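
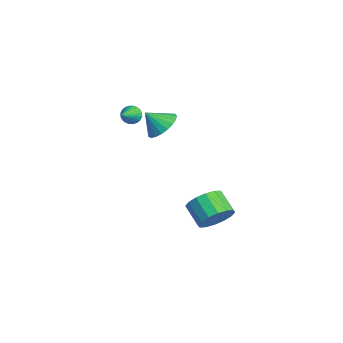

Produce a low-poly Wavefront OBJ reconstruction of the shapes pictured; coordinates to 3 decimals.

v -2.949 1.347 2.313
v -2.203 0.834 2.06
v -3.191 0.553 3.207
v -2.047 1.08 2.32
v -2.048 1.372 2.58
v -2.204 1.66 2.793
v -2.488 1.894 2.924
v -2.853 2.033 2.948
v -3.234 2.054 2.863
v -3.565 1.952 2.683
v -3.79 1.746 2.439
v -3.87 1.471 2.173
v -3.79 1.174 1.931
v -3.565 0.907 1.755
v -3.233 0.717 1.676
v -2.852 0.635 1.707
v -2.488 0.676 1.843
v -3.073 -0.14 3.226
v -2.698 0.207 3.024
v -2.047 -0.86 3.894
v -2.75 0.304 3.208
v -2.851 0.334 3.395
v -2.986 0.291 3.557
v -3.134 0.182 3.668
v -3.273 0.025 3.712
v -3.381 -0.158 3.682
v -3.443 -0.338 3.582
v -3.448 -0.488 3.429
v -3.397 -0.585 3.245
v -3.296 -0.614 3.058
v -3.161 -0.571 2.896
v -3.013 -0.463 2.785
v -2.874 -0.305 2.741
v -2.765 -0.123 2.771
v -2.703 0.057 2.87
v -0.8 3.461 -3.316
v -0.234 2.901 -2.711
v -1.334 2.579 -1.979
v -1.9 3.139 -2.584
v -0.231 3.373 -2.498
v -1.331 3.051 -1.767
v -0.38 3.869 -2.505
v -1.48 3.547 -1.773
v -0.642 4.255 -2.729
v -1.742 3.933 -1.997
v -0.946 4.429 -3.11
v -2.046 4.107 -2.379
v -1.211 4.343 -3.546
v -2.311 4.021 -2.815
v -1.366 4.021 -3.921
v -2.466 3.699 -3.189
v -1.369 3.549 -4.133
v -2.469 3.227 -3.402
v -1.22 3.053 -4.127
v -2.32 2.731 -3.395
v -0.958 2.667 -3.903
v -2.058 2.345 -3.171
v -0.654 2.493 -3.521
v -1.754 2.171 -2.79
v -0.389 2.579 -3.085
v -1.489 2.257 -2.354
f 2 1 4
f 2 4 3
f 4 1 5
f 4 5 3
f 5 1 6
f 5 6 3
f 6 1 7
f 6 7 3
f 7 1 8
f 7 8 3
f 8 1 9
f 8 9 3
f 9 1 10
f 9 10 3
f 10 1 11
f 10 11 3
f 11 1 12
f 11 12 3
f 12 1 13
f 12 13 3
f 13 1 14
f 13 14 3
f 14 1 15
f 14 15 3
f 15 1 16
f 15 16 3
f 16 1 17
f 16 17 3
f 17 1 2
f 17 2 3
f 19 18 21
f 19 21 20
f 21 18 22
f 21 22 20
f 22 18 23
f 22 23 20
f 23 18 24
f 23 24 20
f 24 18 25
f 24 25 20
f 25 18 26
f 25 26 20
f 26 18 27
f 26 27 20
f 27 18 28
f 27 28 20
f 28 18 29
f 28 29 20
f 29 18 30
f 29 30 20
f 30 18 31
f 30 31 20
f 31 18 32
f 31 32 20
f 32 18 33
f 32 33 20
f 33 18 34
f 33 34 20
f 34 18 35
f 34 35 20
f 35 18 19
f 35 19 20
f 37 36 40
f 37 40 38
f 38 40 41
f 38 41 39
f 40 36 42
f 40 42 41
f 41 42 43
f 41 43 39
f 42 36 44
f 42 44 43
f 43 44 45
f 43 45 39
f 44 36 46
f 44 46 45
f 45 46 47
f 45 47 39
f 46 36 48
f 46 48 47
f 47 48 49
f 47 49 39
f 48 36 50
f 48 50 49
f 49 50 51
f 49 51 39
f 50 36 52
f 50 52 51
f 51 52 53
f 51 53 39
f 52 36 54
f 52 54 53
f 53 54 55
f 53 55 39
f 54 36 56
f 54 56 55
f 55 56 57
f 55 57 39
f 56 36 58
f 56 58 57
f 57 58 59
f 57 59 39
f 58 36 60
f 58 60 59
f 59 60 61
f 59 61 39
f 60 36 37
f 60 37 61
f 61 37 38
f 61 38 39



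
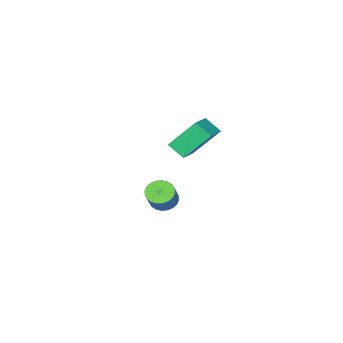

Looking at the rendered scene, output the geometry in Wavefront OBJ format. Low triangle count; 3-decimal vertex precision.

v 3.772 1.999 1.611
v 2.62 2.759 3.22
v 3.358 2.814 0.93
v 2.205 3.574 2.539
v 4.915 2.906 2.001
v 3.762 3.666 3.61
v 4.5 3.721 1.32
v 3.348 4.481 2.929
v 2.932 -0.871 -4.509
v 3.542 -0.635 -5.004
v 4.178 0.026 -3.906
v 3.568 -0.209 -3.411
v 3.339 -0.39 -5.034
v 3.975 0.271 -3.937
v 3.074 -0.218 -4.984
v 3.71 0.443 -3.887
v 2.788 -0.145 -4.862
v 3.423 0.516 -3.765
v 2.523 -0.183 -4.686
v 3.158 0.479 -3.589
v 2.321 -0.325 -4.483
v 2.956 0.336 -3.386
v 2.212 -0.55 -4.284
v 2.847 0.111 -3.187
v 2.212 -0.825 -4.119
v 2.847 -0.163 -3.022
v 2.322 -1.106 -4.014
v 2.958 -0.445 -2.916
v 2.525 -1.351 -3.983
v 3.161 -0.69 -2.886
v 2.79 -1.523 -4.033
v 3.426 -0.862 -2.936
v 3.077 -1.596 -4.155
v 3.712 -0.935 -3.058
v 3.342 -1.559 -4.331
v 3.977 -0.897 -3.234
v 3.544 -1.416 -4.534
v 4.179 -0.755 -3.437
v 3.653 -1.191 -4.733
v 4.288 -0.53 -3.636
v 3.653 -0.917 -4.898
v 4.288 -0.255 -3.801
f 2 4 1
f 5 2 1
f 1 4 3
f 3 5 1
f 2 8 4
f 6 2 5
f 6 8 2
f 4 8 3
f 7 5 3
f 3 8 7
f 7 6 5
f 8 6 7
f 10 9 13
f 10 13 11
f 11 13 14
f 11 14 12
f 13 9 15
f 13 15 14
f 14 15 16
f 14 16 12
f 15 9 17
f 15 17 16
f 16 17 18
f 16 18 12
f 17 9 19
f 17 19 18
f 18 19 20
f 18 20 12
f 19 9 21
f 19 21 20
f 20 21 22
f 20 22 12
f 21 9 23
f 21 23 22
f 22 23 24
f 22 24 12
f 23 9 25
f 23 25 24
f 24 25 26
f 24 26 12
f 25 9 27
f 25 27 26
f 26 27 28
f 26 28 12
f 27 9 29
f 27 29 28
f 28 29 30
f 28 30 12
f 29 9 31
f 29 31 30
f 30 31 32
f 30 32 12
f 31 9 33
f 31 33 32
f 32 33 34
f 32 34 12
f 33 9 35
f 33 35 34
f 34 35 36
f 34 36 12
f 35 9 37
f 35 37 36
f 36 37 38
f 36 38 12
f 37 9 39
f 37 39 38
f 38 39 40
f 38 40 12
f 39 9 41
f 39 41 40
f 40 41 42
f 40 42 12
f 41 9 10
f 41 10 42
f 42 10 11
f 42 11 12



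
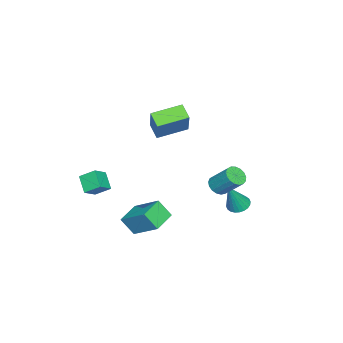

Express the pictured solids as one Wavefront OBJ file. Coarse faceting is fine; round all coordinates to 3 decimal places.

v 2.296 2.208 0.113
v 2.798 1.911 0.29
v 3.007 2.915 1.384
v 2.504 3.212 1.207
v 2.896 2.104 0.094
v 3.105 3.108 1.188
v 2.857 2.32 -0.098
v 3.066 3.325 0.997
v 2.689 2.512 -0.241
v 2.898 3.516 0.853
v 2.431 2.633 -0.303
v 2.64 3.637 0.791
v 2.142 2.657 -0.27
v 2.351 3.661 0.824
v 1.888 2.578 -0.149
v 2.097 3.583 0.945
v 1.727 2.414 0.032
v 1.936 3.419 1.126
v 1.697 2.203 0.231
v 1.906 3.208 1.325
v 1.804 1.993 0.403
v 2.013 2.998 1.498
v 2.023 1.832 0.509
v 2.232 2.837 1.604
v 2.305 1.758 0.524
v 2.514 2.762 1.619
v 2.585 1.786 0.445
v 2.794 2.79 1.539
v 3.185 -4.356 -0.447
v 3.967 -4.58 0.118
v 3.028 -3.551 0.09
v 3.81 -3.775 0.654
v 3.83 -3.785 -1.114
v 4.612 -4.009 -0.55
v 3.673 -2.98 -0.578
v 4.455 -3.204 -0.013
v -1.49 1.919 -3.752
v -0.926 2.197 -3.955
v -0.73 1.621 -2.048
v -1.052 2.401 -3.863
v -1.245 2.533 -3.754
v -1.475 2.57 -3.645
v -1.708 2.509 -3.552
v -1.907 2.358 -3.489
v -2.043 2.141 -3.467
v -2.094 1.889 -3.488
v -2.054 1.642 -3.55
v -1.927 1.438 -3.642
v -1.734 1.306 -3.751
v -1.504 1.268 -3.86
v -1.272 1.33 -3.953
v -1.073 1.481 -4.015
v -0.937 1.698 -4.037
v -0.886 1.95 -4.016
v 0.115 -0.259 2.378
v -0.411 -0.841 2.897
v 1.112 0.192 3.894
v 0.586 -0.389 4.413
v 1.194 -1.531 2.047
v 0.668 -2.112 2.566
v 2.191 -1.079 3.563
v 1.665 -1.661 4.082
v 2.716 -2.112 -2.267
v 3.16 -0.64 -1.202
v 2.66 -1.422 -3.198
v 3.103 0.05 -2.133
v 4.017 -2.33 -2.507
v 4.46 -0.858 -1.442
v 3.96 -1.64 -3.438
v 4.404 -0.168 -2.373
f 2 1 5
f 2 5 3
f 3 5 6
f 3 6 4
f 5 1 7
f 5 7 6
f 6 7 8
f 6 8 4
f 7 1 9
f 7 9 8
f 8 9 10
f 8 10 4
f 9 1 11
f 9 11 10
f 10 11 12
f 10 12 4
f 11 1 13
f 11 13 12
f 12 13 14
f 12 14 4
f 13 1 15
f 13 15 14
f 14 15 16
f 14 16 4
f 15 1 17
f 15 17 16
f 16 17 18
f 16 18 4
f 17 1 19
f 17 19 18
f 18 19 20
f 18 20 4
f 19 1 21
f 19 21 20
f 20 21 22
f 20 22 4
f 21 1 23
f 21 23 22
f 22 23 24
f 22 24 4
f 23 1 25
f 23 25 24
f 24 25 26
f 24 26 4
f 25 1 27
f 25 27 26
f 26 27 28
f 26 28 4
f 27 1 2
f 27 2 28
f 28 2 3
f 28 3 4
f 30 32 29
f 33 30 29
f 29 32 31
f 31 33 29
f 30 36 32
f 34 30 33
f 34 36 30
f 32 36 31
f 35 33 31
f 31 36 35
f 35 34 33
f 36 34 35
f 38 37 40
f 38 40 39
f 40 37 41
f 40 41 39
f 41 37 42
f 41 42 39
f 42 37 43
f 42 43 39
f 43 37 44
f 43 44 39
f 44 37 45
f 44 45 39
f 45 37 46
f 45 46 39
f 46 37 47
f 46 47 39
f 47 37 48
f 47 48 39
f 48 37 49
f 48 49 39
f 49 37 50
f 49 50 39
f 50 37 51
f 50 51 39
f 51 37 52
f 51 52 39
f 52 37 53
f 52 53 39
f 53 37 54
f 53 54 39
f 54 37 38
f 54 38 39
f 56 58 55
f 59 56 55
f 55 58 57
f 57 59 55
f 56 62 58
f 60 56 59
f 60 62 56
f 58 62 57
f 61 59 57
f 57 62 61
f 61 60 59
f 62 60 61
f 64 66 63
f 67 64 63
f 63 66 65
f 65 67 63
f 64 70 66
f 68 64 67
f 68 70 64
f 66 70 65
f 69 67 65
f 65 70 69
f 69 68 67
f 70 68 69



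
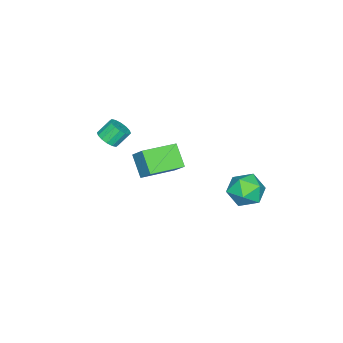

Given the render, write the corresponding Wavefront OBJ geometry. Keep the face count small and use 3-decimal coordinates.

v 0.785 -3.398 1.706
v 1.203 -3.729 2.19
v 0.654 -3.212 3.018
v 0.235 -2.882 2.534
v 1.381 -3.412 2.11
v 0.831 -2.895 2.938
v 1.399 -3.091 1.921
v 0.85 -2.574 2.749
v 1.252 -2.852 1.675
v 0.703 -2.335 2.503
v 0.981 -2.76 1.437
v 0.431 -2.243 2.265
v 0.656 -2.839 1.272
v 0.107 -2.322 2.099
v 0.366 -3.068 1.222
v -0.183 -2.551 2.05
v 0.189 -3.385 1.302
v -0.361 -2.868 2.13
v 0.17 -3.706 1.491
v -0.379 -3.189 2.319
v 0.317 -3.945 1.737
v -0.232 -3.428 2.565
v 0.589 -4.037 1.975
v 0.039 -3.52 2.803
v 0.913 -3.958 2.141
v 0.364 -3.441 2.968
v -0.775 4.96 -1.645
v -0.101 4.3 -0.94
v -2.179 3.68 -1.5
v -1.505 3.02 -0.795
v -1.917 4.057 -0.416
v -1.048 4.847 -0.505
v -1.232 3.133 -1.935
v -0.363 3.923 -2.024
v -0.383 3.171 -1.119
v -0.807 3.742 -0.18
v -1.473 4.238 -2.26
v -1.897 4.809 -1.321
v -0.271 -0.358 1.366
v 0.152 0.45 2.292
v 0.439 0.503 0.291
v 0.861 1.312 1.217
v 1.459 -1.512 1.583
v 1.881 -0.703 2.509
v 2.168 -0.65 0.508
v 2.591 0.158 1.434
f 2 1 5
f 2 5 3
f 3 5 6
f 3 6 4
f 5 1 7
f 5 7 6
f 6 7 8
f 6 8 4
f 7 1 9
f 7 9 8
f 8 9 10
f 8 10 4
f 9 1 11
f 9 11 10
f 10 11 12
f 10 12 4
f 11 1 13
f 11 13 12
f 12 13 14
f 12 14 4
f 13 1 15
f 13 15 14
f 14 15 16
f 14 16 4
f 15 1 17
f 15 17 16
f 16 17 18
f 16 18 4
f 17 1 19
f 17 19 18
f 18 19 20
f 18 20 4
f 19 1 21
f 19 21 20
f 20 21 22
f 20 22 4
f 21 1 23
f 21 23 22
f 22 23 24
f 22 24 4
f 23 1 25
f 23 25 24
f 24 25 26
f 24 26 4
f 25 1 2
f 25 2 26
f 26 2 3
f 26 3 4
f 27 38 32
f 27 32 28
f 27 28 34
f 27 34 37
f 27 37 38
f 28 32 36
f 32 38 31
f 38 37 29
f 37 34 33
f 34 28 35
f 30 36 31
f 30 31 29
f 30 29 33
f 30 33 35
f 30 35 36
f 31 36 32
f 29 31 38
f 33 29 37
f 35 33 34
f 36 35 28
f 40 42 39
f 43 40 39
f 39 42 41
f 41 43 39
f 40 46 42
f 44 40 43
f 44 46 40
f 42 46 41
f 45 43 41
f 41 46 45
f 45 44 43
f 46 44 45



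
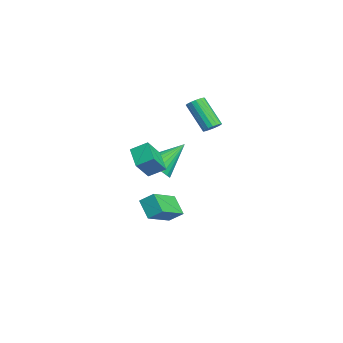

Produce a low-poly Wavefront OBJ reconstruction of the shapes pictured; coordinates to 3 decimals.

v 0.395 -1.989 -0.181
v 1.308 -1.983 0.176
v -0.155 -0.451 1.201
v 1.335 -1.723 -0.103
v 1.219 -1.503 -0.394
v 0.978 -1.357 -0.652
v 0.648 -1.307 -0.839
v 0.28 -1.361 -0.925
v -0.071 -1.511 -0.899
v -0.351 -1.733 -0.763
v -0.517 -1.994 -0.538
v -0.545 -2.255 -0.26
v -0.429 -2.475 0.031
v -0.188 -2.621 0.289
v 0.142 -2.67 0.476
v 0.511 -2.616 0.562
v 0.861 -2.467 0.536
v 1.141 -2.245 0.4
v 2.696 -3.529 2.298
v 2.798 -2.635 2.801
v 2.078 -2.855 1.225
v 2.18 -1.961 1.728
v 3.92 -3.339 1.712
v 4.022 -2.445 2.215
v 3.302 -2.665 0.639
v 3.404 -1.771 1.142
v 1.131 0.835 2.935
v 1.489 1.047 3.294
v 0.467 0.276 4.765
v 0.109 0.065 4.405
v 1.308 1.236 3.267
v 0.286 0.465 4.738
v 1.086 1.333 3.164
v 0.064 0.562 4.635
v 0.875 1.316 3.008
v -0.147 0.546 4.479
v 0.722 1.189 2.836
v -0.3 0.419 4.307
v 0.663 0.981 2.686
v -0.359 0.211 4.157
v 0.711 0.74 2.593
v -0.311 -0.031 4.064
v 0.855 0.52 2.578
v -0.167 -0.25 4.049
v 1.063 0.373 2.645
v 0.041 -0.398 4.116
v 1.286 0.331 2.778
v 0.264 -0.439 4.249
v 1.474 0.405 2.947
v 0.451 -0.365 4.418
v 1.583 0.578 3.114
v 0.561 -0.193 4.585
v 1.589 0.809 3.239
v 0.566 0.039 4.71
v 1.022 -1.387 -3.827
v 0.106 -1.755 -2.982
v 1.273 -0.658 -3.238
v 0.357 -1.026 -2.393
v 2.383 -2.614 -2.887
v 1.467 -2.982 -2.042
v 2.634 -1.885 -2.298
v 1.718 -2.253 -1.453
f 2 1 4
f 2 4 3
f 4 1 5
f 4 5 3
f 5 1 6
f 5 6 3
f 6 1 7
f 6 7 3
f 7 1 8
f 7 8 3
f 8 1 9
f 8 9 3
f 9 1 10
f 9 10 3
f 10 1 11
f 10 11 3
f 11 1 12
f 11 12 3
f 12 1 13
f 12 13 3
f 13 1 14
f 13 14 3
f 14 1 15
f 14 15 3
f 15 1 16
f 15 16 3
f 16 1 17
f 16 17 3
f 17 1 18
f 17 18 3
f 18 1 2
f 18 2 3
f 20 22 19
f 23 20 19
f 19 22 21
f 21 23 19
f 20 26 22
f 24 20 23
f 24 26 20
f 22 26 21
f 25 23 21
f 21 26 25
f 25 24 23
f 26 24 25
f 28 27 31
f 28 31 29
f 29 31 32
f 29 32 30
f 31 27 33
f 31 33 32
f 32 33 34
f 32 34 30
f 33 27 35
f 33 35 34
f 34 35 36
f 34 36 30
f 35 27 37
f 35 37 36
f 36 37 38
f 36 38 30
f 37 27 39
f 37 39 38
f 38 39 40
f 38 40 30
f 39 27 41
f 39 41 40
f 40 41 42
f 40 42 30
f 41 27 43
f 41 43 42
f 42 43 44
f 42 44 30
f 43 27 45
f 43 45 44
f 44 45 46
f 44 46 30
f 45 27 47
f 45 47 46
f 46 47 48
f 46 48 30
f 47 27 49
f 47 49 48
f 48 49 50
f 48 50 30
f 49 27 51
f 49 51 50
f 50 51 52
f 50 52 30
f 51 27 53
f 51 53 52
f 52 53 54
f 52 54 30
f 53 27 28
f 53 28 54
f 54 28 29
f 54 29 30
f 56 58 55
f 59 56 55
f 55 58 57
f 57 59 55
f 56 62 58
f 60 56 59
f 60 62 56
f 58 62 57
f 61 59 57
f 57 62 61
f 61 60 59
f 62 60 61



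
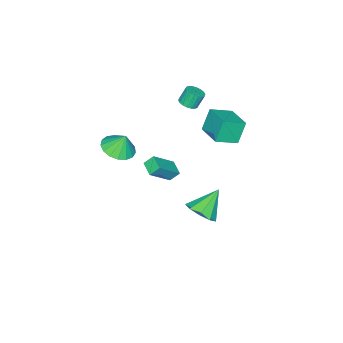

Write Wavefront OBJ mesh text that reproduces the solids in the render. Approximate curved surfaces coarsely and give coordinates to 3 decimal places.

v 1.479 -3.077 2.11
v 2.512 -2.906 2.189
v 1.321 -2.643 3.25
v 2.333 -2.476 2
v 1.959 -2.184 1.837
v 1.474 -2.096 1.736
v 0.991 -2.233 1.721
v 0.619 -2.563 1.795
v 0.445 -3.011 1.941
v 0.508 -3.474 2.126
v 0.793 -3.846 2.307
v 1.235 -4.042 2.443
v 1.734 -4.017 2.503
v 2.174 -3.776 2.473
v 2.455 -3.375 2.359
v -1.489 0.523 -4.252
v -0.78 0.231 -3.506
v -2.771 0.897 -2.888
v -0.717 0.947 -3.644
v -1.016 1.465 -4.066
v -1.536 1.542 -4.576
v -2.033 1.142 -4.934
v -2.276 0.453 -4.973
v -2.15 -0.204 -4.675
v -1.715 -0.52 -4.179
v -1.174 -0.349 -3.718
v -3.312 -1.657 3.353
v -2.924 -1.187 3.383
v -3.3 -0.933 4.296
v -3.688 -1.403 4.267
v -3.141 -1.078 3.263
v -3.518 -0.824 4.176
v -3.393 -1.084 3.161
v -3.769 -0.83 4.074
v -3.628 -1.203 3.097
v -4.005 -0.949 4.01
v -3.801 -1.412 3.084
v -4.177 -1.158 3.997
v -3.877 -1.67 3.124
v -4.253 -1.416 4.037
v -3.841 -1.925 3.21
v -4.217 -1.671 4.123
v -3.7 -2.127 3.324
v -4.076 -1.873 4.237
v -3.482 -2.236 3.444
v -3.859 -1.982 4.357
v -3.231 -2.23 3.546
v -3.607 -1.976 4.459
v -2.995 -2.111 3.61
v -3.372 -1.857 4.523
v -2.823 -1.902 3.623
v -3.199 -1.648 4.536
v -2.747 -1.644 3.583
v -3.123 -1.39 4.496
v -2.783 -1.389 3.497
v -3.159 -1.135 4.41
v -3.233 0.889 2.203
v -3.862 0.988 3.573
v -2.365 2.38 2.494
v -2.994 2.479 3.863
v -2.106 0.121 2.777
v -2.735 0.22 4.146
v -1.238 1.612 3.067
v -1.867 1.711 4.437
v -2.93 -2.395 -2.173
v -1.614 -2.892 -0.926
v -2.387 -1.58 -2.421
v -1.071 -2.077 -1.174
v -2.549 -2.823 -2.746
v -1.233 -3.32 -1.499
v -2.006 -2.008 -2.994
v -0.69 -2.505 -1.747
f 2 1 4
f 2 4 3
f 4 1 5
f 4 5 3
f 5 1 6
f 5 6 3
f 6 1 7
f 6 7 3
f 7 1 8
f 7 8 3
f 8 1 9
f 8 9 3
f 9 1 10
f 9 10 3
f 10 1 11
f 10 11 3
f 11 1 12
f 11 12 3
f 12 1 13
f 12 13 3
f 13 1 14
f 13 14 3
f 14 1 15
f 14 15 3
f 15 1 2
f 15 2 3
f 17 16 19
f 17 19 18
f 19 16 20
f 19 20 18
f 20 16 21
f 20 21 18
f 21 16 22
f 21 22 18
f 22 16 23
f 22 23 18
f 23 16 24
f 23 24 18
f 24 16 25
f 24 25 18
f 25 16 26
f 25 26 18
f 26 16 17
f 26 17 18
f 28 27 31
f 28 31 29
f 29 31 32
f 29 32 30
f 31 27 33
f 31 33 32
f 32 33 34
f 32 34 30
f 33 27 35
f 33 35 34
f 34 35 36
f 34 36 30
f 35 27 37
f 35 37 36
f 36 37 38
f 36 38 30
f 37 27 39
f 37 39 38
f 38 39 40
f 38 40 30
f 39 27 41
f 39 41 40
f 40 41 42
f 40 42 30
f 41 27 43
f 41 43 42
f 42 43 44
f 42 44 30
f 43 27 45
f 43 45 44
f 44 45 46
f 44 46 30
f 45 27 47
f 45 47 46
f 46 47 48
f 46 48 30
f 47 27 49
f 47 49 48
f 48 49 50
f 48 50 30
f 49 27 51
f 49 51 50
f 50 51 52
f 50 52 30
f 51 27 53
f 51 53 52
f 52 53 54
f 52 54 30
f 53 27 55
f 53 55 54
f 54 55 56
f 54 56 30
f 55 27 28
f 55 28 56
f 56 28 29
f 56 29 30
f 58 60 57
f 61 58 57
f 57 60 59
f 59 61 57
f 58 64 60
f 62 58 61
f 62 64 58
f 60 64 59
f 63 61 59
f 59 64 63
f 63 62 61
f 64 62 63
f 66 68 65
f 69 66 65
f 65 68 67
f 67 69 65
f 66 72 68
f 70 66 69
f 70 72 66
f 68 72 67
f 71 69 67
f 67 72 71
f 71 70 69
f 72 70 71



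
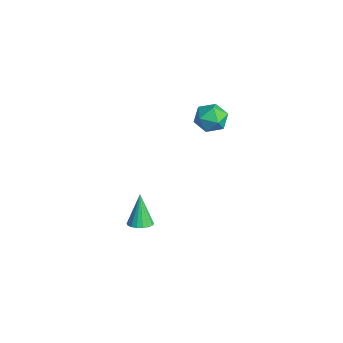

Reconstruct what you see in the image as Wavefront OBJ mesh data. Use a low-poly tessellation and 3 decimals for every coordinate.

v 0.513 0.185 2.778
v 1.393 0.467 2.635
v 0.807 -1.107 2.045
v 1.687 -0.825 1.902
v 1.401 -1.042 2.766
v 1.219 -0.243 3.219
v 0.981 -0.397 1.461
v 0.799 0.402 1.914
v 1.683 0.107 1.821
v 1.942 -0.291 2.627
v 0.258 -0.349 2.053
v 0.517 -0.747 2.859
v 1.162 -4.102 -4.789
v 1.647 -3.643 -4.666
v 0.478 -3.838 -3.091
v 1.424 -3.475 -4.782
v 1.148 -3.431 -4.899
v 0.876 -3.521 -4.995
v 0.659 -3.725 -5.05
v 0.543 -4.005 -5.054
v 0.549 -4.303 -5.005
v 0.676 -4.562 -4.913
v 0.9 -4.73 -4.797
v 1.175 -4.773 -4.679
v 1.448 -4.684 -4.584
v 1.664 -4.479 -4.528
v 1.781 -4.2 -4.525
v 1.775 -3.901 -4.574
f 1 12 6
f 1 6 2
f 1 2 8
f 1 8 11
f 1 11 12
f 2 6 10
f 6 12 5
f 12 11 3
f 11 8 7
f 8 2 9
f 4 10 5
f 4 5 3
f 4 3 7
f 4 7 9
f 4 9 10
f 5 10 6
f 3 5 12
f 7 3 11
f 9 7 8
f 10 9 2
f 14 13 16
f 14 16 15
f 16 13 17
f 16 17 15
f 17 13 18
f 17 18 15
f 18 13 19
f 18 19 15
f 19 13 20
f 19 20 15
f 20 13 21
f 20 21 15
f 21 13 22
f 21 22 15
f 22 13 23
f 22 23 15
f 23 13 24
f 23 24 15
f 24 13 25
f 24 25 15
f 25 13 26
f 25 26 15
f 26 13 27
f 26 27 15
f 27 13 28
f 27 28 15
f 28 13 14
f 28 14 15



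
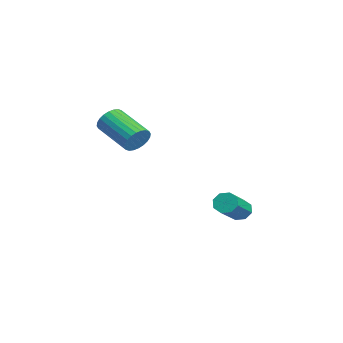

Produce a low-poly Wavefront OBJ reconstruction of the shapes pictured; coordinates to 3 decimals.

v -2.308 -0.396 -0.079
v -1.964 -0.535 0.503
v -3.528 -1.323 1.24
v -3.872 -1.184 0.659
v -2.062 -0.291 0.557
v -3.626 -1.078 1.294
v -2.197 -0.062 0.515
v -3.761 -0.849 1.252
v -2.349 0.116 0.381
v -3.913 -0.671 1.119
v -2.495 0.216 0.178
v -4.059 -0.571 0.916
v -2.612 0.223 -0.064
v -4.177 -0.565 0.673
v -2.683 0.135 -0.308
v -4.248 -0.652 0.429
v -2.697 -0.034 -0.518
v -4.262 -0.821 0.219
v -2.652 -0.257 -0.66
v -4.216 -1.045 0.077
v -2.554 -0.502 -0.714
v -4.118 -1.289 0.023
v -2.419 -0.731 -0.672
v -3.983 -1.518 0.065
v -2.267 -0.909 -0.539
v -3.831 -1.696 0.199
v -2.121 -1.009 -0.336
v -3.685 -1.796 0.402
v -2.003 -1.015 -0.093
v -3.568 -1.803 0.644
v -1.932 -0.928 0.151
v -3.497 -1.715 0.888
v -1.918 -0.759 0.361
v -3.483 -1.546 1.098
v 0.907 3.022 -3.16
v 1.099 2.786 -3.617
v 2.406 1.762 -2.538
v 2.213 1.998 -2.08
v 1.301 3.143 -3.523
v 2.608 2.119 -2.444
v 1.272 3.429 -3.216
v 2.579 2.405 -2.137
v 1.029 3.477 -2.876
v 2.336 2.453 -1.797
v 0.714 3.258 -2.702
v 2.021 2.234 -1.623
v 0.512 2.901 -2.796
v 1.819 1.877 -1.717
v 0.541 2.615 -3.103
v 1.848 1.591 -2.024
v 0.784 2.567 -3.443
v 2.091 1.543 -2.364
f 2 1 5
f 2 5 3
f 3 5 6
f 3 6 4
f 5 1 7
f 5 7 6
f 6 7 8
f 6 8 4
f 7 1 9
f 7 9 8
f 8 9 10
f 8 10 4
f 9 1 11
f 9 11 10
f 10 11 12
f 10 12 4
f 11 1 13
f 11 13 12
f 12 13 14
f 12 14 4
f 13 1 15
f 13 15 14
f 14 15 16
f 14 16 4
f 15 1 17
f 15 17 16
f 16 17 18
f 16 18 4
f 17 1 19
f 17 19 18
f 18 19 20
f 18 20 4
f 19 1 21
f 19 21 20
f 20 21 22
f 20 22 4
f 21 1 23
f 21 23 22
f 22 23 24
f 22 24 4
f 23 1 25
f 23 25 24
f 24 25 26
f 24 26 4
f 25 1 27
f 25 27 26
f 26 27 28
f 26 28 4
f 27 1 29
f 27 29 28
f 28 29 30
f 28 30 4
f 29 1 31
f 29 31 30
f 30 31 32
f 30 32 4
f 31 1 33
f 31 33 32
f 32 33 34
f 32 34 4
f 33 1 2
f 33 2 34
f 34 2 3
f 34 3 4
f 36 35 39
f 36 39 37
f 37 39 40
f 37 40 38
f 39 35 41
f 39 41 40
f 40 41 42
f 40 42 38
f 41 35 43
f 41 43 42
f 42 43 44
f 42 44 38
f 43 35 45
f 43 45 44
f 44 45 46
f 44 46 38
f 45 35 47
f 45 47 46
f 46 47 48
f 46 48 38
f 47 35 49
f 47 49 48
f 48 49 50
f 48 50 38
f 49 35 51
f 49 51 50
f 50 51 52
f 50 52 38
f 51 35 36
f 51 36 52
f 52 36 37
f 52 37 38



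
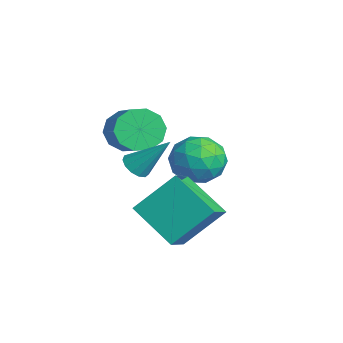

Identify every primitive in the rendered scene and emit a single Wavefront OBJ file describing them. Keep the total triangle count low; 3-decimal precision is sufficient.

v 3.582 -1.349 -0.106
v 3.886 -1.823 0.13
v 4.198 -0.271 1.266
v 4.102 -1.668 -0.088
v 4.153 -1.412 -0.312
v 4.023 -1.136 -0.471
v 3.752 -0.928 -0.513
v 3.428 -0.854 -0.426
v 3.153 -0.936 -0.238
v 3.014 -1.15 -0.007
v 3.056 -1.427 0.192
v 3.264 -1.679 0.297
v 3.574 -1.827 0.274
v 3.034 -1.336 -2.633
v 3.13 0.242 -1.147
v 2.033 -0.556 -3.396
v 2.13 1.022 -1.909
v 4.63 -0.382 -3.751
v 4.727 1.196 -2.264
v 3.63 0.398 -4.513
v 3.726 1.976 -3.027
v 0.73 2.921 -1.805
v 1.211 2.325 -2.713
v -0.751 1.695 -1.787
v -0.27 1.099 -2.695
v 0.245 1.069 -1.624
v 1.161 1.826 -1.636
v -0.701 2.194 -2.864
v 0.215 2.951 -2.876
v 0.327 1.875 -3.368
v 0.912 1.18 -2.602
v -0.452 2.84 -1.898
v 0.133 2.145 -1.132
v 1.101 2.73 -2.261
v -0.641 1.29 -2.239
v -0.338 1.272 -1.61
v -0.055 0.922 -2.144
v 1.071 2.437 -1.628
v 1.354 2.087 -2.161
v 0.786 1.349 -1.521
v -0.894 1.933 -2.339
v -0.611 1.583 -2.872
v 0.515 3.098 -2.356
v 0.798 2.748 -2.89
v -0.326 2.671 -2.979
v 0.864 2.116 -3.179
v -0.007 1.396 -3.168
v -0.26 2.039 -3.268
v 0.278 2.484 -3.275
v 1.208 1.707 -2.729
v 0.337 0.987 -2.718
v 0.64 0.969 -2.089
v 1.178 1.415 -2.096
v 0.688 1.443 -3.114
v 0.123 3.033 -1.782
v -0.748 2.313 -1.771
v -0.718 2.605 -2.404
v -0.18 3.051 -2.411
v 0.467 2.624 -1.332
v -0.404 1.904 -1.321
v 0.182 1.536 -1.225
v 0.72 1.981 -1.232
v -0.228 2.577 -1.386
v 0.34 -0.706 -0.163
v 0.786 -1.073 -0.955
v 2.445 -1.102 -0.009
v 2 -0.734 0.783
v 0.815 -0.469 -0.987
v 2.474 -0.498 -0.041
v 0.662 0.045 -0.705
v 2.321 0.016 0.241
v 0.387 0.272 -0.215
v 2.046 0.243 0.731
v 0.094 0.126 0.294
v 1.753 0.097 1.24
v -0.105 -0.338 0.629
v 1.554 -0.367 1.575
v -0.134 -0.942 0.661
v 1.525 -0.971 1.607
v 0.019 -1.456 0.379
v 1.678 -1.485 1.325
v 0.294 -1.683 -0.111
v 1.953 -1.712 0.835
v 0.587 -1.537 -0.62
v 2.246 -1.566 0.326
f 2 1 4
f 2 4 3
f 4 1 5
f 4 5 3
f 5 1 6
f 5 6 3
f 6 1 7
f 6 7 3
f 7 1 8
f 7 8 3
f 8 1 9
f 8 9 3
f 9 1 10
f 9 10 3
f 10 1 11
f 10 11 3
f 11 1 12
f 11 12 3
f 12 1 13
f 12 13 3
f 13 1 2
f 13 2 3
f 15 17 14
f 18 15 14
f 14 17 16
f 16 18 14
f 15 21 17
f 19 15 18
f 19 21 15
f 17 21 16
f 20 18 16
f 16 21 20
f 20 19 18
f 21 19 20
f 22 59 38
f 59 33 62
f 38 62 27
f 59 62 38
f 22 38 34
f 38 27 39
f 34 39 23
f 38 39 34
f 22 34 43
f 34 23 44
f 43 44 29
f 34 44 43
f 22 43 55
f 43 29 58
f 55 58 32
f 43 58 55
f 22 55 59
f 55 32 63
f 59 63 33
f 55 63 59
f 23 39 50
f 39 27 53
f 50 53 31
f 39 53 50
f 27 62 40
f 62 33 61
f 40 61 26
f 62 61 40
f 33 63 60
f 63 32 56
f 60 56 24
f 63 56 60
f 32 58 57
f 58 29 45
f 57 45 28
f 58 45 57
f 29 44 49
f 44 23 46
f 49 46 30
f 44 46 49
f 25 51 37
f 51 31 52
f 37 52 26
f 51 52 37
f 25 37 35
f 37 26 36
f 35 36 24
f 37 36 35
f 25 35 42
f 35 24 41
f 42 41 28
f 35 41 42
f 25 42 47
f 42 28 48
f 47 48 30
f 42 48 47
f 25 47 51
f 47 30 54
f 51 54 31
f 47 54 51
f 26 52 40
f 52 31 53
f 40 53 27
f 52 53 40
f 24 36 60
f 36 26 61
f 60 61 33
f 36 61 60
f 28 41 57
f 41 24 56
f 57 56 32
f 41 56 57
f 30 48 49
f 48 28 45
f 49 45 29
f 48 45 49
f 31 54 50
f 54 30 46
f 50 46 23
f 54 46 50
f 65 64 68
f 65 68 66
f 66 68 69
f 66 69 67
f 68 64 70
f 68 70 69
f 69 70 71
f 69 71 67
f 70 64 72
f 70 72 71
f 71 72 73
f 71 73 67
f 72 64 74
f 72 74 73
f 73 74 75
f 73 75 67
f 74 64 76
f 74 76 75
f 75 76 77
f 75 77 67
f 76 64 78
f 76 78 77
f 77 78 79
f 77 79 67
f 78 64 80
f 78 80 79
f 79 80 81
f 79 81 67
f 80 64 82
f 80 82 81
f 81 82 83
f 81 83 67
f 82 64 84
f 82 84 83
f 83 84 85
f 83 85 67
f 84 64 65
f 84 65 85
f 85 65 66
f 85 66 67



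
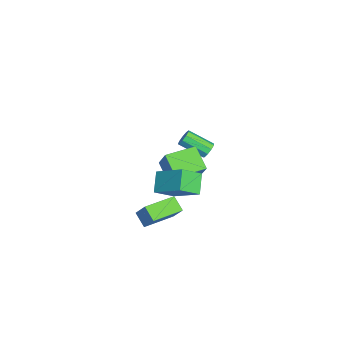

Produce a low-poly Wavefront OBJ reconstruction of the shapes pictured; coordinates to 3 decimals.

v -3.539 -0.732 -3.504
v -3.02 -1.006 -3.705
v -3.482 -2.562 -2.776
v -4.001 -2.288 -2.576
v -2.947 -0.808 -3.337
v -3.409 -2.364 -2.409
v -3.15 -0.575 -3.048
v -3.612 -2.131 -2.119
v -3.536 -0.415 -2.972
v -3.998 -1.971 -2.043
v -3.923 -0.404 -3.145
v -4.385 -1.959 -2.216
v -4.13 -0.546 -3.486
v -4.592 -2.102 -2.557
v -4.061 -0.775 -3.836
v -4.523 -2.331 -2.907
v -3.748 -0.984 -4.031
v -4.21 -2.54 -3.102
v -3.337 -1.076 -3.979
v -3.799 -2.631 -3.05
v 3.666 -3.01 -1.718
v 4.259 -4.162 -0.832
v 2.554 -2.863 -0.784
v 3.146 -4.015 0.103
v 4.814 -1.545 -0.583
v 5.406 -2.697 0.304
v 3.701 -1.398 0.352
v 4.294 -2.55 1.238
v 1.578 -3.511 -4.105
v 2.249 -2.967 -2.953
v 2.331 -3.023 -4.775
v 3.002 -2.478 -3.623
v 2.798 -5.242 -3.997
v 3.469 -4.697 -2.845
v 3.551 -4.753 -4.667
v 4.222 -4.209 -3.515
v 0.193 -3.211 -3.621
v -1.071 -3.834 -2.584
v -0.58 -1.374 -3.46
v -1.845 -1.997 -2.423
v 1.425 -2.843 -1.897
v 0.16 -3.466 -0.86
v 0.651 -1.006 -1.736
v -0.613 -1.629 -0.699
f 2 1 5
f 2 5 3
f 3 5 6
f 3 6 4
f 5 1 7
f 5 7 6
f 6 7 8
f 6 8 4
f 7 1 9
f 7 9 8
f 8 9 10
f 8 10 4
f 9 1 11
f 9 11 10
f 10 11 12
f 10 12 4
f 11 1 13
f 11 13 12
f 12 13 14
f 12 14 4
f 13 1 15
f 13 15 14
f 14 15 16
f 14 16 4
f 15 1 17
f 15 17 16
f 16 17 18
f 16 18 4
f 17 1 19
f 17 19 18
f 18 19 20
f 18 20 4
f 19 1 2
f 19 2 20
f 20 2 3
f 20 3 4
f 22 24 21
f 25 22 21
f 21 24 23
f 23 25 21
f 22 28 24
f 26 22 25
f 26 28 22
f 24 28 23
f 27 25 23
f 23 28 27
f 27 26 25
f 28 26 27
f 30 32 29
f 33 30 29
f 29 32 31
f 31 33 29
f 30 36 32
f 34 30 33
f 34 36 30
f 32 36 31
f 35 33 31
f 31 36 35
f 35 34 33
f 36 34 35
f 38 40 37
f 41 38 37
f 37 40 39
f 39 41 37
f 38 44 40
f 42 38 41
f 42 44 38
f 40 44 39
f 43 41 39
f 39 44 43
f 43 42 41
f 44 42 43



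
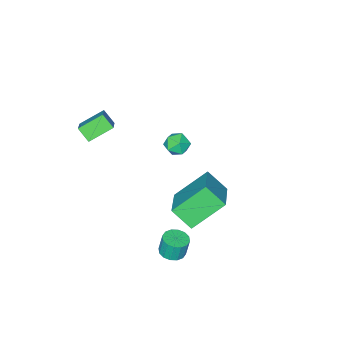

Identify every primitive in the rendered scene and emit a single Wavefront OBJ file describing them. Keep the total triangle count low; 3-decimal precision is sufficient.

v 1.522 2.816 -3.687
v 2.106 2.574 -3.585
v 1.982 2.702 -2.571
v 1.398 2.944 -2.673
v 2.153 2.9 -3.621
v 2.029 3.028 -2.606
v 2.031 3.203 -3.674
v 1.907 3.332 -2.66
v 1.773 3.403 -3.731
v 1.649 3.531 -2.716
v 1.448 3.445 -3.776
v 1.324 3.574 -2.761
v 1.142 3.319 -3.797
v 1.018 3.447 -2.783
v 0.938 3.058 -3.789
v 0.814 3.186 -2.775
v 0.891 2.732 -3.754
v 0.767 2.86 -2.739
v 1.013 2.428 -3.7
v 0.889 2.557 -2.686
v 1.271 2.229 -3.644
v 1.147 2.357 -2.629
v 1.596 2.186 -3.599
v 1.472 2.315 -2.584
v 1.902 2.313 -3.577
v 1.778 2.441 -2.563
v 0 2.655 -1.906
v 0.331 1.715 -1.025
v -1.433 3.366 -0.609
v -1.102 2.426 0.272
v 1.482 4.014 -1.012
v 1.813 3.074 -0.131
v 0.049 4.725 0.285
v 0.38 3.785 1.166
v -2.938 -1.311 -1.474
v -2.486 -1.649 -1.947
v -3.874 -1.811 -2.013
v -3.422 -2.149 -2.486
v -3.433 -2.351 -1.778
v -2.854 -2.042 -1.445
v -3.506 -1.418 -2.515
v -2.927 -1.109 -2.182
v -2.837 -1.715 -2.59
v -2.791 -2.291 -2.135
v -3.569 -1.169 -1.825
v -3.523 -1.745 -1.37
v 2.089 -2.695 2.442
v 0.996 -2.229 3.062
v 2.018 -2.073 1.851
v 0.926 -1.608 2.472
v 2.954 -1.792 3.288
v 1.862 -1.327 3.909
v 2.884 -1.171 2.698
v 1.791 -0.705 3.318
f 2 1 5
f 2 5 3
f 3 5 6
f 3 6 4
f 5 1 7
f 5 7 6
f 6 7 8
f 6 8 4
f 7 1 9
f 7 9 8
f 8 9 10
f 8 10 4
f 9 1 11
f 9 11 10
f 10 11 12
f 10 12 4
f 11 1 13
f 11 13 12
f 12 13 14
f 12 14 4
f 13 1 15
f 13 15 14
f 14 15 16
f 14 16 4
f 15 1 17
f 15 17 16
f 16 17 18
f 16 18 4
f 17 1 19
f 17 19 18
f 18 19 20
f 18 20 4
f 19 1 21
f 19 21 20
f 20 21 22
f 20 22 4
f 21 1 23
f 21 23 22
f 22 23 24
f 22 24 4
f 23 1 25
f 23 25 24
f 24 25 26
f 24 26 4
f 25 1 2
f 25 2 26
f 26 2 3
f 26 3 4
f 28 30 27
f 31 28 27
f 27 30 29
f 29 31 27
f 28 34 30
f 32 28 31
f 32 34 28
f 30 34 29
f 33 31 29
f 29 34 33
f 33 32 31
f 34 32 33
f 35 46 40
f 35 40 36
f 35 36 42
f 35 42 45
f 35 45 46
f 36 40 44
f 40 46 39
f 46 45 37
f 45 42 41
f 42 36 43
f 38 44 39
f 38 39 37
f 38 37 41
f 38 41 43
f 38 43 44
f 39 44 40
f 37 39 46
f 41 37 45
f 43 41 42
f 44 43 36
f 48 50 47
f 51 48 47
f 47 50 49
f 49 51 47
f 48 54 50
f 52 48 51
f 52 54 48
f 50 54 49
f 53 51 49
f 49 54 53
f 53 52 51
f 54 52 53



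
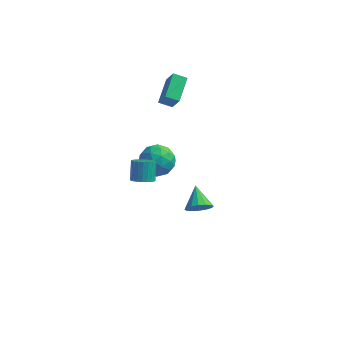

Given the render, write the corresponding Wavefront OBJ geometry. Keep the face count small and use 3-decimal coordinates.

v 2.91 -4.322 1.608
v 3.221 -3.838 1.066
v 2.39 -3.178 2.332
v 2.845 -3.922 0.93
v 2.486 -4.113 0.975
v 2.241 -4.361 1.189
v 2.175 -4.597 1.516
v 2.306 -4.76 1.867
v 2.599 -4.806 2.149
v 2.975 -4.722 2.286
v 3.334 -4.53 2.241
v 3.579 -4.283 2.027
v 3.644 -4.046 1.7
v 3.513 -3.883 1.348
v -2.616 4.008 -3.012
v -1.58 4.359 -2.605
v -1.88 2.321 -3.435
v -0.844 2.672 -3.028
v -1.733 2.503 -2.291
v -2.188 3.545 -2.03
v -1.272 3.135 -4.01
v -1.727 4.177 -3.749
v -0.749 3.819 -3.222
v -1.034 3.428 -2.16
v -2.426 3.252 -3.88
v -2.711 2.861 -2.818
v -2.163 4.332 -2.772
v -1.297 2.348 -3.268
v -1.82 2.249 -2.835
v -1.211 2.455 -2.596
v -2.52 3.854 -2.433
v -1.911 4.06 -2.194
v -2.001 2.969 -2.01
v -1.549 2.62 -3.846
v -0.94 2.826 -3.607
v -2.249 4.225 -3.444
v -1.64 4.431 -3.205
v -1.459 3.711 -4.03
v -1.065 4.22 -2.895
v -0.633 3.229 -3.143
v -0.884 3.501 -3.721
v -1.152 4.113 -3.567
v -1.233 3.991 -2.271
v -0.8 2.999 -2.519
v -1.323 2.9 -2.086
v -1.59 3.513 -1.932
v -0.744 3.673 -2.633
v -2.66 3.681 -3.521
v -2.227 2.689 -3.769
v -1.87 3.167 -4.108
v -2.137 3.78 -3.954
v -2.827 3.451 -2.897
v -2.395 2.46 -3.145
v -2.308 2.567 -2.473
v -2.576 3.179 -2.319
v -2.716 3.007 -3.407
v -1.499 2.871 3.085
v -0.95 2.413 4.218
v -1.493 4.495 3.737
v -0.944 4.037 4.871
v -0.696 3.003 2.749
v -0.147 2.545 3.883
v -0.69 4.627 3.402
v -0.141 4.169 4.535
v -1.012 -1.867 0.479
v -0.439 -1.508 0.296
v -0.616 -0.715 1.298
v -1.188 -1.073 1.481
v -0.632 -1.375 0.157
v -0.809 -0.582 1.159
v -0.883 -1.316 0.066
v -1.06 -0.523 1.068
v -1.153 -1.342 0.038
v -1.33 -0.548 1.04
v -1.402 -1.447 0.078
v -1.579 -0.654 1.08
v -1.592 -1.616 0.178
v -1.769 -0.823 1.18
v -1.693 -1.823 0.324
v -1.87 -1.03 1.326
v -1.69 -2.037 0.494
v -1.867 -1.244 1.496
v -1.584 -2.225 0.662
v -1.761 -1.432 1.664
v -1.391 -2.358 0.801
v -1.568 -1.565 1.803
v -1.14 -2.417 0.892
v -1.317 -1.624 1.894
v -0.87 -2.392 0.92
v -1.047 -1.598 1.922
v -0.621 -2.286 0.88
v -0.798 -1.493 1.882
v -0.431 -2.117 0.78
v -0.608 -1.324 1.782
v -0.33 -1.91 0.634
v -0.507 -1.117 1.636
v -0.333 -1.696 0.464
v -0.51 -0.903 1.466
f 2 1 4
f 2 4 3
f 4 1 5
f 4 5 3
f 5 1 6
f 5 6 3
f 6 1 7
f 6 7 3
f 7 1 8
f 7 8 3
f 8 1 9
f 8 9 3
f 9 1 10
f 9 10 3
f 10 1 11
f 10 11 3
f 11 1 12
f 11 12 3
f 12 1 13
f 12 13 3
f 13 1 14
f 13 14 3
f 14 1 2
f 14 2 3
f 15 52 31
f 52 26 55
f 31 55 20
f 52 55 31
f 15 31 27
f 31 20 32
f 27 32 16
f 31 32 27
f 15 27 36
f 27 16 37
f 36 37 22
f 27 37 36
f 15 36 48
f 36 22 51
f 48 51 25
f 36 51 48
f 15 48 52
f 48 25 56
f 52 56 26
f 48 56 52
f 16 32 43
f 32 20 46
f 43 46 24
f 32 46 43
f 20 55 33
f 55 26 54
f 33 54 19
f 55 54 33
f 26 56 53
f 56 25 49
f 53 49 17
f 56 49 53
f 25 51 50
f 51 22 38
f 50 38 21
f 51 38 50
f 22 37 42
f 37 16 39
f 42 39 23
f 37 39 42
f 18 44 30
f 44 24 45
f 30 45 19
f 44 45 30
f 18 30 28
f 30 19 29
f 28 29 17
f 30 29 28
f 18 28 35
f 28 17 34
f 35 34 21
f 28 34 35
f 18 35 40
f 35 21 41
f 40 41 23
f 35 41 40
f 18 40 44
f 40 23 47
f 44 47 24
f 40 47 44
f 19 45 33
f 45 24 46
f 33 46 20
f 45 46 33
f 17 29 53
f 29 19 54
f 53 54 26
f 29 54 53
f 21 34 50
f 34 17 49
f 50 49 25
f 34 49 50
f 23 41 42
f 41 21 38
f 42 38 22
f 41 38 42
f 24 47 43
f 47 23 39
f 43 39 16
f 47 39 43
f 58 60 57
f 61 58 57
f 57 60 59
f 59 61 57
f 58 64 60
f 62 58 61
f 62 64 58
f 60 64 59
f 63 61 59
f 59 64 63
f 63 62 61
f 64 62 63
f 66 65 69
f 66 69 67
f 67 69 70
f 67 70 68
f 69 65 71
f 69 71 70
f 70 71 72
f 70 72 68
f 71 65 73
f 71 73 72
f 72 73 74
f 72 74 68
f 73 65 75
f 73 75 74
f 74 75 76
f 74 76 68
f 75 65 77
f 75 77 76
f 76 77 78
f 76 78 68
f 77 65 79
f 77 79 78
f 78 79 80
f 78 80 68
f 79 65 81
f 79 81 80
f 80 81 82
f 80 82 68
f 81 65 83
f 81 83 82
f 82 83 84
f 82 84 68
f 83 65 85
f 83 85 84
f 84 85 86
f 84 86 68
f 85 65 87
f 85 87 86
f 86 87 88
f 86 88 68
f 87 65 89
f 87 89 88
f 88 89 90
f 88 90 68
f 89 65 91
f 89 91 90
f 90 91 92
f 90 92 68
f 91 65 93
f 91 93 92
f 92 93 94
f 92 94 68
f 93 65 95
f 93 95 94
f 94 95 96
f 94 96 68
f 95 65 97
f 95 97 96
f 96 97 98
f 96 98 68
f 97 65 66
f 97 66 98
f 98 66 67
f 98 67 68



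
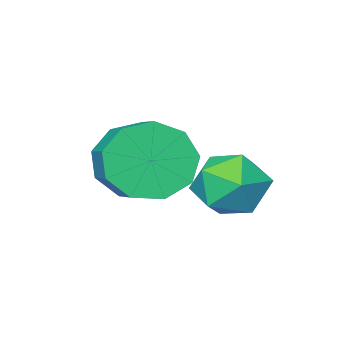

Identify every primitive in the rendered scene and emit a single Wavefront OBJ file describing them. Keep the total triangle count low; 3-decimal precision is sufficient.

v -1.95 3.643 0.65
v -1.494 3.123 -0.01
v -3.126 2.637 0.63
v -2.67 2.117 -0.03
v -2.332 2.158 0.864
v -1.605 2.78 0.876
v -3.015 2.98 -0.256
v -2.288 3.602 -0.244
v -2.152 2.713 -0.57
v -1.73 2.205 0.122
v -2.89 3.555 0.498
v -2.468 3.047 1.19
v -1.576 0.657 0.452
v -1.214 0.119 1.302
v -0.762 1.144 1.759
v -1.124 1.683 0.908
v -0.705 0.128 0.777
v -0.253 1.154 1.233
v -0.603 0.386 0.099
v -0.151 1.411 0.556
v -0.957 0.77 -0.414
v -0.505 1.795 0.043
v -1.6 1.102 -0.522
v -1.148 2.127 -0.065
v -2.232 1.226 -0.174
v -1.78 2.251 0.283
v -2.557 1.084 0.466
v -2.105 2.109 0.923
v -2.423 0.742 1.1
v -1.971 1.767 1.556
v -1.893 0.361 1.43
v -1.441 1.386 1.887
f 1 12 6
f 1 6 2
f 1 2 8
f 1 8 11
f 1 11 12
f 2 6 10
f 6 12 5
f 12 11 3
f 11 8 7
f 8 2 9
f 4 10 5
f 4 5 3
f 4 3 7
f 4 7 9
f 4 9 10
f 5 10 6
f 3 5 12
f 7 3 11
f 9 7 8
f 10 9 2
f 14 13 17
f 14 17 15
f 15 17 18
f 15 18 16
f 17 13 19
f 17 19 18
f 18 19 20
f 18 20 16
f 19 13 21
f 19 21 20
f 20 21 22
f 20 22 16
f 21 13 23
f 21 23 22
f 22 23 24
f 22 24 16
f 23 13 25
f 23 25 24
f 24 25 26
f 24 26 16
f 25 13 27
f 25 27 26
f 26 27 28
f 26 28 16
f 27 13 29
f 27 29 28
f 28 29 30
f 28 30 16
f 29 13 31
f 29 31 30
f 30 31 32
f 30 32 16
f 31 13 14
f 31 14 32
f 32 14 15
f 32 15 16



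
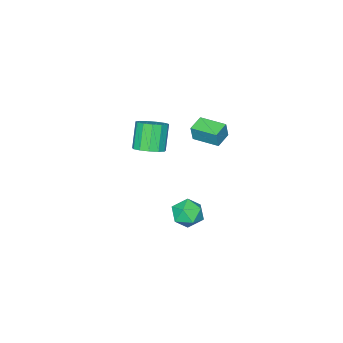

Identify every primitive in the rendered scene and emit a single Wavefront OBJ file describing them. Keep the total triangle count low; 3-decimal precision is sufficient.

v -2.539 0.95 -2.472
v -1.867 1.081 -3.03
v -2.693 -0.381 -2.97
v -2.021 -0.25 -3.528
v -1.871 -0.299 -2.659
v -1.775 0.523 -2.351
v -2.785 0.177 -3.649
v -2.689 0.999 -3.341
v -2.019 0.603 -3.757
v -1.454 0.308 -3.146
v -3.106 0.392 -2.854
v -2.541 0.097 -2.243
v -1.765 -1.663 0.797
v -1.291 -1.178 1.202
v -1.961 -1.612 2.507
v -2.435 -2.097 2.103
v -1.652 -0.94 1.096
v -2.322 -1.375 2.401
v -2.049 -0.932 0.895
v -2.719 -1.367 2.2
v -2.356 -1.156 0.663
v -3.026 -1.59 1.968
v -2.475 -1.541 0.473
v -3.145 -1.975 1.779
v -2.369 -1.965 0.387
v -3.039 -2.399 1.692
v -2.071 -2.292 0.431
v -2.741 -2.727 1.736
v -1.676 -2.42 0.591
v -2.346 -2.855 1.896
v -1.309 -2.308 0.817
v -1.979 -2.742 2.122
v -1.087 -1.99 1.036
v -1.757 -2.425 2.342
v -1.08 -1.569 1.18
v -1.75 -2.003 2.485
v -2.726 0.84 3.143
v -2.554 0.853 3.976
v -3.024 2.145 3.184
v -2.853 2.158 4.016
v -1.867 1.042 2.964
v -1.696 1.055 3.796
v -2.166 2.347 3.004
v -1.994 2.36 3.837
f 1 12 6
f 1 6 2
f 1 2 8
f 1 8 11
f 1 11 12
f 2 6 10
f 6 12 5
f 12 11 3
f 11 8 7
f 8 2 9
f 4 10 5
f 4 5 3
f 4 3 7
f 4 7 9
f 4 9 10
f 5 10 6
f 3 5 12
f 7 3 11
f 9 7 8
f 10 9 2
f 14 13 17
f 14 17 15
f 15 17 18
f 15 18 16
f 17 13 19
f 17 19 18
f 18 19 20
f 18 20 16
f 19 13 21
f 19 21 20
f 20 21 22
f 20 22 16
f 21 13 23
f 21 23 22
f 22 23 24
f 22 24 16
f 23 13 25
f 23 25 24
f 24 25 26
f 24 26 16
f 25 13 27
f 25 27 26
f 26 27 28
f 26 28 16
f 27 13 29
f 27 29 28
f 28 29 30
f 28 30 16
f 29 13 31
f 29 31 30
f 30 31 32
f 30 32 16
f 31 13 33
f 31 33 32
f 32 33 34
f 32 34 16
f 33 13 35
f 33 35 34
f 34 35 36
f 34 36 16
f 35 13 14
f 35 14 36
f 36 14 15
f 36 15 16
f 38 40 37
f 41 38 37
f 37 40 39
f 39 41 37
f 38 44 40
f 42 38 41
f 42 44 38
f 40 44 39
f 43 41 39
f 39 44 43
f 43 42 41
f 44 42 43



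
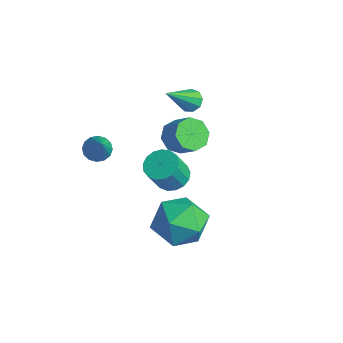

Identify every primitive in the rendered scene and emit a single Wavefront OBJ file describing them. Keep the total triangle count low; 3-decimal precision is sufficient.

v 2.475 -1.191 -1.845
v 3.17 -0.308 -2.321
v 4.03 -1.872 -0.839
v 4.725 -0.989 -1.315
v 3.849 -0.71 -0.513
v 2.888 -0.29 -1.135
v 4.312 -1.89 -2.025
v 3.351 -1.47 -2.647
v 4.305 -0.741 -2.433
v 4.019 -0.011 -1.498
v 3.181 -2.169 -1.662
v 2.895 -1.439 -0.727
v -0.506 -2.076 0.196
v -0.149 -2.353 -0.183
v 0.706 -2.604 1.724
v -0.043 -2.068 -0.169
v -0.06 -1.784 -0.057
v -0.197 -1.579 0.123
v -0.416 -1.506 0.323
v -0.66 -1.586 0.488
v -0.862 -1.798 0.576
v -0.969 -2.083 0.562
v -0.952 -2.367 0.45
v -0.815 -2.573 0.27
v -0.596 -2.645 0.07
v -0.352 -2.565 -0.095
v -0.243 1.251 -3.26
v 0.175 0.71 -3.592
v 0.321 0.048 -2.333
v -0.097 0.589 -2
v 0.42 0.959 -3.49
v 0.565 0.297 -2.231
v 0.513 1.274 -3.335
v 0.659 0.612 -2.075
v 0.433 1.585 -3.162
v 0.579 0.923 -1.903
v 0.198 1.818 -3.012
v 0.344 1.156 -1.753
v -0.138 1.922 -2.919
v 0.008 1.26 -1.66
v -0.498 1.872 -2.903
v -0.352 1.21 -1.644
v -0.799 1.68 -2.97
v -0.654 1.018 -1.711
v -0.973 1.389 -3.102
v -0.828 0.727 -1.843
v -0.98 1.067 -3.271
v -0.835 0.405 -2.012
v -0.818 0.787 -3.437
v -0.672 0.125 -2.178
v -0.524 0.613 -3.562
v -0.379 -0.049 -2.303
v -0.166 0.586 -3.618
v -0.02 -0.077 -2.359
v -0.539 2.316 0.84
v -0.095 2.147 0.562
v -0.141 0.864 2.36
v -0.001 2.422 0.8
v -0.158 2.648 1.057
v -0.494 2.718 1.212
v -0.85 2.6 1.193
v -1.061 2.349 1.008
v -1.028 2.083 0.745
v -0.766 1.925 0.526
v -0.397 1.951 0.454
v -1.193 2.18 -1.945
v -0.743 2.549 -2.495
v 0.102 2.668 -1.725
v -0.347 2.3 -1.175
v -1.09 2.939 -2.176
v -0.245 3.059 -1.405
v -1.497 2.885 -1.721
v -0.651 3.005 -0.951
v -1.725 2.418 -1.398
v -0.88 2.538 -0.627
v -1.642 1.812 -1.395
v -0.797 1.931 -0.625
v -1.295 1.421 -1.715
v -0.45 1.541 -0.944
v -0.889 1.475 -2.169
v -0.043 1.595 -1.399
v -0.66 1.942 -2.493
v 0.185 2.062 -1.722
f 1 12 6
f 1 6 2
f 1 2 8
f 1 8 11
f 1 11 12
f 2 6 10
f 6 12 5
f 12 11 3
f 11 8 7
f 8 2 9
f 4 10 5
f 4 5 3
f 4 3 7
f 4 7 9
f 4 9 10
f 5 10 6
f 3 5 12
f 7 3 11
f 9 7 8
f 10 9 2
f 14 13 16
f 14 16 15
f 16 13 17
f 16 17 15
f 17 13 18
f 17 18 15
f 18 13 19
f 18 19 15
f 19 13 20
f 19 20 15
f 20 13 21
f 20 21 15
f 21 13 22
f 21 22 15
f 22 13 23
f 22 23 15
f 23 13 24
f 23 24 15
f 24 13 25
f 24 25 15
f 25 13 26
f 25 26 15
f 26 13 14
f 26 14 15
f 28 27 31
f 28 31 29
f 29 31 32
f 29 32 30
f 31 27 33
f 31 33 32
f 32 33 34
f 32 34 30
f 33 27 35
f 33 35 34
f 34 35 36
f 34 36 30
f 35 27 37
f 35 37 36
f 36 37 38
f 36 38 30
f 37 27 39
f 37 39 38
f 38 39 40
f 38 40 30
f 39 27 41
f 39 41 40
f 40 41 42
f 40 42 30
f 41 27 43
f 41 43 42
f 42 43 44
f 42 44 30
f 43 27 45
f 43 45 44
f 44 45 46
f 44 46 30
f 45 27 47
f 45 47 46
f 46 47 48
f 46 48 30
f 47 27 49
f 47 49 48
f 48 49 50
f 48 50 30
f 49 27 51
f 49 51 50
f 50 51 52
f 50 52 30
f 51 27 53
f 51 53 52
f 52 53 54
f 52 54 30
f 53 27 28
f 53 28 54
f 54 28 29
f 54 29 30
f 56 55 58
f 56 58 57
f 58 55 59
f 58 59 57
f 59 55 60
f 59 60 57
f 60 55 61
f 60 61 57
f 61 55 62
f 61 62 57
f 62 55 63
f 62 63 57
f 63 55 64
f 63 64 57
f 64 55 65
f 64 65 57
f 65 55 56
f 65 56 57
f 67 66 70
f 67 70 68
f 68 70 71
f 68 71 69
f 70 66 72
f 70 72 71
f 71 72 73
f 71 73 69
f 72 66 74
f 72 74 73
f 73 74 75
f 73 75 69
f 74 66 76
f 74 76 75
f 75 76 77
f 75 77 69
f 76 66 78
f 76 78 77
f 77 78 79
f 77 79 69
f 78 66 80
f 78 80 79
f 79 80 81
f 79 81 69
f 80 66 82
f 80 82 81
f 81 82 83
f 81 83 69
f 82 66 67
f 82 67 83
f 83 67 68
f 83 68 69



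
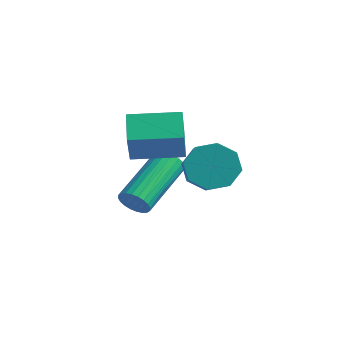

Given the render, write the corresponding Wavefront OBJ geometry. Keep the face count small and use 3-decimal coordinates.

v 1.682 -0.263 0.743
v 2.231 -0.184 0.181
v 2.968 -0.939 0.795
v 2.418 -1.017 1.357
v 2.288 0.228 0.619
v 3.025 -0.526 1.233
v 1.99 0.353 1.13
v 2.726 -0.401 1.744
v 1.511 0.117 1.414
v 2.248 -0.637 2.028
v 1.132 -0.341 1.305
v 1.869 -1.096 1.919
v 1.075 -0.754 0.867
v 1.812 -1.508 1.481
v 1.374 -0.879 0.356
v 2.11 -1.633 0.97
v 1.852 -0.643 0.072
v 2.589 -1.397 0.686
v -0.432 -1.041 -1.127
v -0.147 -1.181 -0.716
v -0.463 0.62 0.119
v -0.748 0.761 -0.293
v -0.006 -1.101 -0.836
v -0.321 0.7 -0.002
v 0.071 -1.011 -1.001
v -0.244 0.79 -0.167
v 0.071 -0.926 -1.185
v -0.244 0.876 -0.351
v -0.005 -0.858 -1.361
v -0.32 0.943 -0.526
v -0.147 -0.818 -1.5
v -0.462 0.983 -0.666
v -0.332 -0.812 -1.583
v -0.647 0.989 -0.749
v -0.532 -0.84 -1.597
v -0.847 0.961 -0.762
v -0.717 -0.9 -1.539
v -1.033 0.901 -0.704
v -0.859 -0.98 -1.418
v -1.174 0.821 -0.584
v -0.936 -1.07 -1.253
v -1.251 0.731 -0.419
v -0.936 -1.156 -1.069
v -1.251 0.646 -0.235
v -0.86 -1.223 -0.894
v -1.175 0.578 -0.059
v -0.718 -1.263 -0.754
v -1.033 0.538 0.08
v -0.533 -1.269 -0.671
v -0.848 0.532 0.163
v -0.333 -1.241 -0.658
v -0.648 0.56 0.177
v 0.731 -2.515 2.334
v 0.129 -1.908 2.871
v 0.311 -1.968 1.244
v -0.292 -1.36 1.781
v 1.832 -1.5 2.419
v 1.229 -0.892 2.956
v 1.411 -0.952 1.329
v 0.809 -0.345 1.866
f 2 1 5
f 2 5 3
f 3 5 6
f 3 6 4
f 5 1 7
f 5 7 6
f 6 7 8
f 6 8 4
f 7 1 9
f 7 9 8
f 8 9 10
f 8 10 4
f 9 1 11
f 9 11 10
f 10 11 12
f 10 12 4
f 11 1 13
f 11 13 12
f 12 13 14
f 12 14 4
f 13 1 15
f 13 15 14
f 14 15 16
f 14 16 4
f 15 1 17
f 15 17 16
f 16 17 18
f 16 18 4
f 17 1 2
f 17 2 18
f 18 2 3
f 18 3 4
f 20 19 23
f 20 23 21
f 21 23 24
f 21 24 22
f 23 19 25
f 23 25 24
f 24 25 26
f 24 26 22
f 25 19 27
f 25 27 26
f 26 27 28
f 26 28 22
f 27 19 29
f 27 29 28
f 28 29 30
f 28 30 22
f 29 19 31
f 29 31 30
f 30 31 32
f 30 32 22
f 31 19 33
f 31 33 32
f 32 33 34
f 32 34 22
f 33 19 35
f 33 35 34
f 34 35 36
f 34 36 22
f 35 19 37
f 35 37 36
f 36 37 38
f 36 38 22
f 37 19 39
f 37 39 38
f 38 39 40
f 38 40 22
f 39 19 41
f 39 41 40
f 40 41 42
f 40 42 22
f 41 19 43
f 41 43 42
f 42 43 44
f 42 44 22
f 43 19 45
f 43 45 44
f 44 45 46
f 44 46 22
f 45 19 47
f 45 47 46
f 46 47 48
f 46 48 22
f 47 19 49
f 47 49 48
f 48 49 50
f 48 50 22
f 49 19 51
f 49 51 50
f 50 51 52
f 50 52 22
f 51 19 20
f 51 20 52
f 52 20 21
f 52 21 22
f 54 56 53
f 57 54 53
f 53 56 55
f 55 57 53
f 54 60 56
f 58 54 57
f 58 60 54
f 56 60 55
f 59 57 55
f 55 60 59
f 59 58 57
f 60 58 59



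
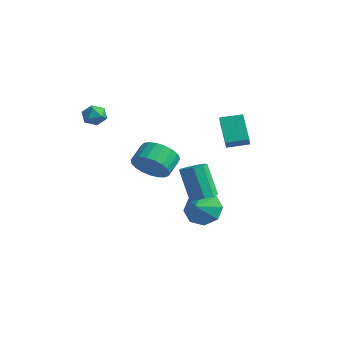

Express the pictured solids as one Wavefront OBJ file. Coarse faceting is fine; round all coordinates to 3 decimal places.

v 0.236 2.537 0.644
v 0.942 1.952 1.338
v -0.775 2.898 1.975
v -0.069 2.313 2.669
v 0.869 3.547 0.851
v 1.575 2.962 1.545
v -0.142 3.908 2.182
v 0.564 3.323 2.876
v 1.383 0.336 -1.903
v 2.048 0.447 -1.623
v 1.282 0.335 0.243
v 0.617 0.224 -0.037
v 1.816 0.884 -1.692
v 1.051 0.772 0.174
v 1.382 1.065 -1.86
v 0.616 0.953 0.006
v 0.948 0.904 -2.047
v 0.182 0.792 -0.181
v 0.717 0.478 -2.168
v -0.048 0.366 -0.302
v 0.798 -0.015 -2.164
v 0.033 -0.127 -0.298
v 1.153 -0.344 -2.038
v 0.387 -0.455 -0.172
v 1.615 -0.354 -1.849
v 0.849 -0.466 0.017
v 1.968 -0.042 -1.685
v 1.203 -0.154 0.181
v 1.425 -2.874 0.938
v 2.137 -3.093 1.664
v 1.746 -2.224 2.308
v 1.035 -2.006 1.582
v 2.348 -2.812 1.413
v 1.958 -1.943 2.057
v 2.4 -2.541 1.079
v 2.01 -1.672 1.724
v 2.283 -2.328 0.722
v 1.893 -1.459 1.366
v 2.018 -2.21 0.401
v 1.628 -1.341 1.045
v 1.651 -2.206 0.173
v 1.26 -1.337 0.818
v 1.244 -2.318 0.078
v 0.853 -1.449 0.722
v 0.869 -2.526 0.131
v 0.478 -1.658 0.775
v 0.59 -2.795 0.324
v 0.199 -1.926 0.968
v 0.455 -3.077 0.623
v 0.065 -2.208 1.267
v 0.488 -3.324 0.976
v 0.098 -2.455 1.62
v 0.683 -3.493 1.323
v 0.293 -2.624 1.967
v 1.007 -3.556 1.603
v 0.616 -2.687 2.247
v 1.403 -3.5 1.768
v 1.012 -2.631 2.412
v 1.802 -3.337 1.79
v 1.412 -2.468 2.434
v -0.337 1.544 -3.635
v 0.183 1.237 -4.53
v 0.097 0.736 -3.105
v 0.622 1.771 -4.076
v 0.499 2.172 -3.364
v -0.114 2.205 -2.81
v -0.858 1.851 -2.74
v -1.297 1.318 -3.194
v -1.174 0.917 -3.906
v -0.561 0.883 -4.46
v -3.049 -2.802 3.26
v -2.397 -2.84 2.996
v -3.023 -3.92 3.484
v -2.371 -3.958 3.22
v -2.487 -3.617 3.826
v -2.503 -2.927 3.687
v -2.917 -3.833 2.793
v -2.933 -3.143 2.654
v -2.316 -3.477 2.707
v -2.049 -3.344 3.346
v -3.371 -3.416 3.134
v -3.104 -3.283 3.773
f 2 4 1
f 5 2 1
f 1 4 3
f 3 5 1
f 2 8 4
f 6 2 5
f 6 8 2
f 4 8 3
f 7 5 3
f 3 8 7
f 7 6 5
f 8 6 7
f 10 9 13
f 10 13 11
f 11 13 14
f 11 14 12
f 13 9 15
f 13 15 14
f 14 15 16
f 14 16 12
f 15 9 17
f 15 17 16
f 16 17 18
f 16 18 12
f 17 9 19
f 17 19 18
f 18 19 20
f 18 20 12
f 19 9 21
f 19 21 20
f 20 21 22
f 20 22 12
f 21 9 23
f 21 23 22
f 22 23 24
f 22 24 12
f 23 9 25
f 23 25 24
f 24 25 26
f 24 26 12
f 25 9 27
f 25 27 26
f 26 27 28
f 26 28 12
f 27 9 10
f 27 10 28
f 28 10 11
f 28 11 12
f 30 29 33
f 30 33 31
f 31 33 34
f 31 34 32
f 33 29 35
f 33 35 34
f 34 35 36
f 34 36 32
f 35 29 37
f 35 37 36
f 36 37 38
f 36 38 32
f 37 29 39
f 37 39 38
f 38 39 40
f 38 40 32
f 39 29 41
f 39 41 40
f 40 41 42
f 40 42 32
f 41 29 43
f 41 43 42
f 42 43 44
f 42 44 32
f 43 29 45
f 43 45 44
f 44 45 46
f 44 46 32
f 45 29 47
f 45 47 46
f 46 47 48
f 46 48 32
f 47 29 49
f 47 49 48
f 48 49 50
f 48 50 32
f 49 29 51
f 49 51 50
f 50 51 52
f 50 52 32
f 51 29 53
f 51 53 52
f 52 53 54
f 52 54 32
f 53 29 55
f 53 55 54
f 54 55 56
f 54 56 32
f 55 29 57
f 55 57 56
f 56 57 58
f 56 58 32
f 57 29 59
f 57 59 58
f 58 59 60
f 58 60 32
f 59 29 30
f 59 30 60
f 60 30 31
f 60 31 32
f 62 61 64
f 62 64 63
f 64 61 65
f 64 65 63
f 65 61 66
f 65 66 63
f 66 61 67
f 66 67 63
f 67 61 68
f 67 68 63
f 68 61 69
f 68 69 63
f 69 61 70
f 69 70 63
f 70 61 62
f 70 62 63
f 71 82 76
f 71 76 72
f 71 72 78
f 71 78 81
f 71 81 82
f 72 76 80
f 76 82 75
f 82 81 73
f 81 78 77
f 78 72 79
f 74 80 75
f 74 75 73
f 74 73 77
f 74 77 79
f 74 79 80
f 75 80 76
f 73 75 82
f 77 73 81
f 79 77 78
f 80 79 72



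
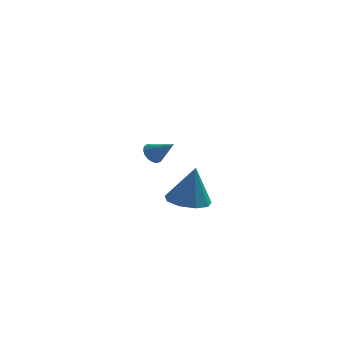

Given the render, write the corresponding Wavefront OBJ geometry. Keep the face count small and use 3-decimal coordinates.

v -2.012 -2.835 2.524
v -1.373 -2.063 2.394
v -1.688 -2.785 4.416
v -2.014 -1.825 2.498
v -2.653 -2.059 2.614
v -2.993 -2.656 2.688
v -2.874 -3.337 2.685
v -2.352 -3.782 2.607
v -1.671 -3.785 2.49
v -1.15 -3.342 2.389
v -1.032 -2.663 2.351
v -3.763 2.951 2.949
v -3.56 2.623 2.49
v -2.797 2.429 3.751
v -3.411 2.868 2.471
v -3.344 3.132 2.561
v -3.372 3.355 2.74
v -3.49 3.485 2.967
v -3.671 3.493 3.19
v -3.873 3.376 3.358
v -4.05 3.163 3.432
v -4.161 2.9 3.396
v -4.181 2.65 3.257
v -4.106 2.468 3.048
v -3.952 2.397 2.816
v -3.755 2.453 2.615
f 2 1 4
f 2 4 3
f 4 1 5
f 4 5 3
f 5 1 6
f 5 6 3
f 6 1 7
f 6 7 3
f 7 1 8
f 7 8 3
f 8 1 9
f 8 9 3
f 9 1 10
f 9 10 3
f 10 1 11
f 10 11 3
f 11 1 2
f 11 2 3
f 13 12 15
f 13 15 14
f 15 12 16
f 15 16 14
f 16 12 17
f 16 17 14
f 17 12 18
f 17 18 14
f 18 12 19
f 18 19 14
f 19 12 20
f 19 20 14
f 20 12 21
f 20 21 14
f 21 12 22
f 21 22 14
f 22 12 23
f 22 23 14
f 23 12 24
f 23 24 14
f 24 12 25
f 24 25 14
f 25 12 26
f 25 26 14
f 26 12 13
f 26 13 14



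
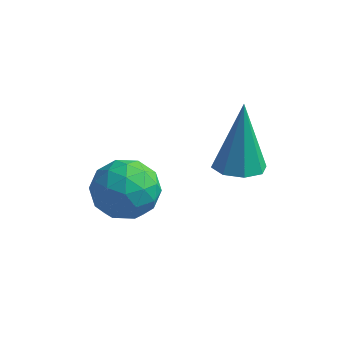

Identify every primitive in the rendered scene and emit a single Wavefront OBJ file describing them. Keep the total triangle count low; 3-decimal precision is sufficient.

v 0.988 -1.988 -2.595
v 1.585 -1.63 -2.667
v 0.852 -1.372 -0.645
v 1.155 -1.336 -2.789
v 0.626 -1.424 -2.798
v 0.31 -1.842 -2.689
v 0.39 -2.345 -2.524
v 0.821 -2.639 -2.401
v 1.349 -2.552 -2.392
v 1.666 -2.134 -2.502
v -2.406 -3.252 -3.891
v -1.91 -2.443 -4.014
v -1.29 -3.797 -2.966
v -0.794 -2.988 -3.089
v -1.611 -2.977 -2.591
v -2.3 -2.64 -3.163
v -0.9 -3.6 -3.817
v -1.589 -3.263 -4.389
v -0.979 -2.658 -3.968
v -1.418 -2.273 -3.211
v -1.782 -3.967 -3.769
v -2.221 -3.582 -3.012
v -2.256 -2.8 -4.033
v -0.944 -3.44 -2.947
v -1.424 -3.434 -2.654
v -1.132 -2.958 -2.726
v -2.486 -2.915 -3.533
v -2.194 -2.44 -3.605
v -2.018 -2.754 -2.769
v -1.006 -3.8 -3.375
v -0.714 -3.325 -3.447
v -2.068 -3.282 -4.254
v -1.776 -2.806 -4.326
v -1.182 -3.486 -4.211
v -1.417 -2.451 -4.079
v -0.761 -2.771 -3.536
v -0.823 -3.131 -3.964
v -1.229 -2.933 -4.299
v -1.675 -2.225 -3.634
v -1.019 -2.545 -3.09
v -1.499 -2.538 -2.798
v -1.905 -2.34 -3.133
v -1.128 -2.351 -3.607
v -2.181 -3.695 -3.89
v -1.525 -4.015 -3.346
v -1.295 -3.9 -3.847
v -1.701 -3.702 -4.182
v -2.439 -3.469 -3.444
v -1.783 -3.789 -2.901
v -1.971 -3.307 -2.681
v -2.377 -3.109 -3.016
v -2.072 -3.889 -3.373
f 2 1 4
f 2 4 3
f 4 1 5
f 4 5 3
f 5 1 6
f 5 6 3
f 6 1 7
f 6 7 3
f 7 1 8
f 7 8 3
f 8 1 9
f 8 9 3
f 9 1 10
f 9 10 3
f 10 1 2
f 10 2 3
f 11 48 27
f 48 22 51
f 27 51 16
f 48 51 27
f 11 27 23
f 27 16 28
f 23 28 12
f 27 28 23
f 11 23 32
f 23 12 33
f 32 33 18
f 23 33 32
f 11 32 44
f 32 18 47
f 44 47 21
f 32 47 44
f 11 44 48
f 44 21 52
f 48 52 22
f 44 52 48
f 12 28 39
f 28 16 42
f 39 42 20
f 28 42 39
f 16 51 29
f 51 22 50
f 29 50 15
f 51 50 29
f 22 52 49
f 52 21 45
f 49 45 13
f 52 45 49
f 21 47 46
f 47 18 34
f 46 34 17
f 47 34 46
f 18 33 38
f 33 12 35
f 38 35 19
f 33 35 38
f 14 40 26
f 40 20 41
f 26 41 15
f 40 41 26
f 14 26 24
f 26 15 25
f 24 25 13
f 26 25 24
f 14 24 31
f 24 13 30
f 31 30 17
f 24 30 31
f 14 31 36
f 31 17 37
f 36 37 19
f 31 37 36
f 14 36 40
f 36 19 43
f 40 43 20
f 36 43 40
f 15 41 29
f 41 20 42
f 29 42 16
f 41 42 29
f 13 25 49
f 25 15 50
f 49 50 22
f 25 50 49
f 17 30 46
f 30 13 45
f 46 45 21
f 30 45 46
f 19 37 38
f 37 17 34
f 38 34 18
f 37 34 38
f 20 43 39
f 43 19 35
f 39 35 12
f 43 35 39



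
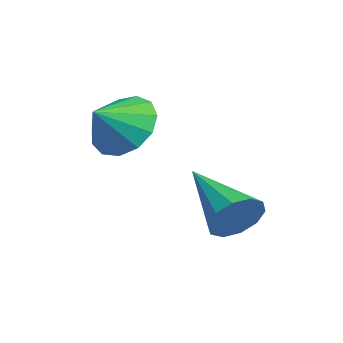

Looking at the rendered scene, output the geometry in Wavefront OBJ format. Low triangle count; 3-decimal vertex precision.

v -3.133 -3.374 0.161
v -2.341 -2.868 0.178
v -2.667 -4.126 0.779
v -2.63 -2.707 0.592
v -3.078 -2.758 0.869
v -3.544 -3.004 0.921
v -3.88 -3.368 0.732
v -3.979 -3.733 0.362
v -3.809 -3.985 -0.073
v -3.425 -4.042 -0.433
v -2.948 -3.888 -0.604
v -2.53 -3.57 -0.533
v -2.304 -3.19 -0.242
v -1.302 -1.21 -2.122
v -0.933 -1.393 -1.52
v -2.998 -1.85 -1.278
v -1.071 -0.966 -1.474
v -1.298 -0.632 -1.676
v -1.526 -0.519 -2.048
v -1.668 -0.67 -2.449
v -1.671 -1.027 -2.725
v -1.533 -1.454 -2.77
v -1.306 -1.788 -2.569
v -1.078 -1.901 -2.196
v -0.935 -1.75 -1.795
f 2 1 4
f 2 4 3
f 4 1 5
f 4 5 3
f 5 1 6
f 5 6 3
f 6 1 7
f 6 7 3
f 7 1 8
f 7 8 3
f 8 1 9
f 8 9 3
f 9 1 10
f 9 10 3
f 10 1 11
f 10 11 3
f 11 1 12
f 11 12 3
f 12 1 13
f 12 13 3
f 13 1 2
f 13 2 3
f 15 14 17
f 15 17 16
f 17 14 18
f 17 18 16
f 18 14 19
f 18 19 16
f 19 14 20
f 19 20 16
f 20 14 21
f 20 21 16
f 21 14 22
f 21 22 16
f 22 14 23
f 22 23 16
f 23 14 24
f 23 24 16
f 24 14 25
f 24 25 16
f 25 14 15
f 25 15 16



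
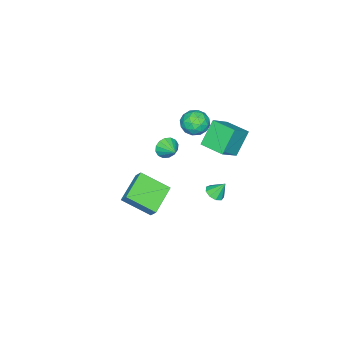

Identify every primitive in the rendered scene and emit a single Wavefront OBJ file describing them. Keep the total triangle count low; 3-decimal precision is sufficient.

v -1.962 -0.395 -3.443
v -1.297 -0.354 -3.263
v -2.258 0.175 -2.477
v -1.417 0.022 -3.522
v -1.793 0.203 -3.743
v -2.247 0.104 -3.825
v -2.568 -0.228 -3.727
v -2.605 -0.638 -3.497
v -2.341 -0.934 -3.241
v -1.9 -0.978 -3.08
v -1.488 -0.749 -3.089
v 2.339 -1.213 -0.283
v 2.966 -2.893 0.809
v 2.519 -0.72 0.372
v 3.146 -2.4 1.465
v 4.274 -0.96 -1.005
v 4.901 -2.64 0.088
v 4.454 -0.467 -0.349
v 5.081 -2.147 0.743
v -2.067 -1.08 2.236
v -1.554 -1.82 1.829
v -2.626 -2.08 3.351
v -2.113 -2.82 2.944
v -1.639 -2.085 3.404
v -1.294 -1.466 2.715
v -2.886 -2.434 2.465
v -2.541 -1.815 1.776
v -2.06 -2.657 1.971
v -1.289 -2.441 2.551
v -2.891 -1.459 2.629
v -2.12 -1.243 3.209
v -1.761 -1.362 1.935
v -2.419 -2.538 3.245
v -2.14 -2.106 3.516
v -1.839 -2.541 3.277
v -1.609 -1.154 2.455
v -1.307 -1.589 2.216
v -1.357 -1.745 3.142
v -2.873 -2.311 2.964
v -2.571 -2.746 2.725
v -2.341 -1.359 1.903
v -2.04 -1.794 1.664
v -2.823 -2.155 2.038
v -1.757 -2.289 1.779
v -2.085 -2.877 2.434
v -2.54 -2.65 2.153
v -2.337 -2.286 1.748
v -1.304 -2.162 2.12
v -1.633 -2.75 2.775
v -1.354 -2.317 3.046
v -1.151 -1.954 2.641
v -1.601 -2.654 2.203
v -2.547 -1.15 2.405
v -2.876 -1.738 3.06
v -3.029 -1.946 2.539
v -2.826 -1.583 2.134
v -2.095 -1.023 2.746
v -2.423 -1.611 3.401
v -1.843 -1.614 3.432
v -1.64 -1.25 3.027
v -2.579 -1.246 2.977
v -1.667 -3.715 -0.379
v -1.216 -3.704 -1.041
v -1.133 -2.745 -0.001
v -1.553 -3.482 -1.136
v -1.919 -3.323 -1.029
v -2.218 -3.268 -0.748
v -2.37 -3.333 -0.368
v -2.332 -3.501 0.009
v -2.117 -3.726 0.282
v -1.78 -3.948 0.377
v -1.414 -4.108 0.27
v -1.115 -4.162 -0.011
v -0.964 -4.097 -0.391
v -1.001 -3.929 -0.768
v -5.073 -1.472 0.751
v -3.726 -1.677 1.785
v -4.831 0.241 0.775
v -3.484 0.036 1.809
v -3.896 -1.616 -0.809
v -2.549 -1.821 0.225
v -3.654 0.097 -0.785
v -2.307 -0.108 0.249
f 2 1 4
f 2 4 3
f 4 1 5
f 4 5 3
f 5 1 6
f 5 6 3
f 6 1 7
f 6 7 3
f 7 1 8
f 7 8 3
f 8 1 9
f 8 9 3
f 9 1 10
f 9 10 3
f 10 1 11
f 10 11 3
f 11 1 2
f 11 2 3
f 13 15 12
f 16 13 12
f 12 15 14
f 14 16 12
f 13 19 15
f 17 13 16
f 17 19 13
f 15 19 14
f 18 16 14
f 14 19 18
f 18 17 16
f 19 17 18
f 20 57 36
f 57 31 60
f 36 60 25
f 57 60 36
f 20 36 32
f 36 25 37
f 32 37 21
f 36 37 32
f 20 32 41
f 32 21 42
f 41 42 27
f 32 42 41
f 20 41 53
f 41 27 56
f 53 56 30
f 41 56 53
f 20 53 57
f 53 30 61
f 57 61 31
f 53 61 57
f 21 37 48
f 37 25 51
f 48 51 29
f 37 51 48
f 25 60 38
f 60 31 59
f 38 59 24
f 60 59 38
f 31 61 58
f 61 30 54
f 58 54 22
f 61 54 58
f 30 56 55
f 56 27 43
f 55 43 26
f 56 43 55
f 27 42 47
f 42 21 44
f 47 44 28
f 42 44 47
f 23 49 35
f 49 29 50
f 35 50 24
f 49 50 35
f 23 35 33
f 35 24 34
f 33 34 22
f 35 34 33
f 23 33 40
f 33 22 39
f 40 39 26
f 33 39 40
f 23 40 45
f 40 26 46
f 45 46 28
f 40 46 45
f 23 45 49
f 45 28 52
f 49 52 29
f 45 52 49
f 24 50 38
f 50 29 51
f 38 51 25
f 50 51 38
f 22 34 58
f 34 24 59
f 58 59 31
f 34 59 58
f 26 39 55
f 39 22 54
f 55 54 30
f 39 54 55
f 28 46 47
f 46 26 43
f 47 43 27
f 46 43 47
f 29 52 48
f 52 28 44
f 48 44 21
f 52 44 48
f 63 62 65
f 63 65 64
f 65 62 66
f 65 66 64
f 66 62 67
f 66 67 64
f 67 62 68
f 67 68 64
f 68 62 69
f 68 69 64
f 69 62 70
f 69 70 64
f 70 62 71
f 70 71 64
f 71 62 72
f 71 72 64
f 72 62 73
f 72 73 64
f 73 62 74
f 73 74 64
f 74 62 75
f 74 75 64
f 75 62 63
f 75 63 64
f 77 79 76
f 80 77 76
f 76 79 78
f 78 80 76
f 77 83 79
f 81 77 80
f 81 83 77
f 79 83 78
f 82 80 78
f 78 83 82
f 82 81 80
f 83 81 82



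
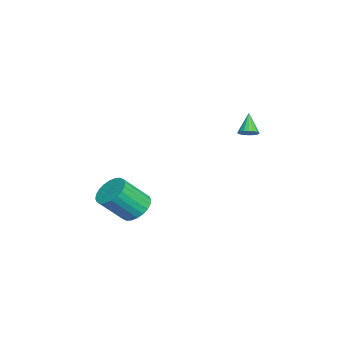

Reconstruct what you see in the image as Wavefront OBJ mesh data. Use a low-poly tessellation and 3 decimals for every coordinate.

v 2.912 3.567 2.476
v 3.187 4.03 2.691
v 2.048 3.573 3.564
v 3.003 4.136 2.545
v 2.801 4.129 2.384
v 2.621 4.011 2.242
v 2.499 3.804 2.146
v 2.458 3.551 2.115
v 2.508 3.301 2.156
v 2.637 3.104 2.26
v 2.821 2.998 2.407
v 3.024 3.005 2.567
v 3.204 3.123 2.71
v 3.326 3.329 2.806
v 3.366 3.582 2.836
v 3.317 3.832 2.796
v 0.12 -2.553 -4.732
v 1.052 -2.736 -5.225
v 1.631 -4.11 -3.621
v 0.7 -3.927 -3.128
v 1.151 -2.411 -4.982
v 1.73 -3.785 -3.378
v 1.093 -2.108 -4.702
v 1.672 -3.482 -3.098
v 0.887 -1.872 -4.425
v 1.466 -3.246 -2.821
v 0.564 -1.74 -4.196
v 1.143 -3.114 -2.592
v 0.174 -1.732 -4.048
v 0.753 -3.106 -2.444
v -0.225 -1.849 -4.004
v 0.354 -3.223 -2.4
v -0.571 -2.073 -4.071
v 0.008 -3.447 -2.467
v -0.811 -2.37 -4.239
v -0.232 -3.744 -2.635
v -0.91 -2.695 -4.482
v -0.331 -4.069 -2.878
v -0.852 -2.998 -4.762
v -0.273 -4.372 -3.158
v -0.646 -3.234 -5.039
v -0.067 -4.608 -3.435
v -0.323 -3.366 -5.268
v 0.256 -4.74 -3.664
v 0.067 -3.374 -5.416
v 0.646 -4.748 -3.812
v 0.466 -3.257 -5.46
v 1.045 -4.631 -3.856
v 0.812 -3.033 -5.393
v 1.391 -4.407 -3.789
f 2 1 4
f 2 4 3
f 4 1 5
f 4 5 3
f 5 1 6
f 5 6 3
f 6 1 7
f 6 7 3
f 7 1 8
f 7 8 3
f 8 1 9
f 8 9 3
f 9 1 10
f 9 10 3
f 10 1 11
f 10 11 3
f 11 1 12
f 11 12 3
f 12 1 13
f 12 13 3
f 13 1 14
f 13 14 3
f 14 1 15
f 14 15 3
f 15 1 16
f 15 16 3
f 16 1 2
f 16 2 3
f 18 17 21
f 18 21 19
f 19 21 22
f 19 22 20
f 21 17 23
f 21 23 22
f 22 23 24
f 22 24 20
f 23 17 25
f 23 25 24
f 24 25 26
f 24 26 20
f 25 17 27
f 25 27 26
f 26 27 28
f 26 28 20
f 27 17 29
f 27 29 28
f 28 29 30
f 28 30 20
f 29 17 31
f 29 31 30
f 30 31 32
f 30 32 20
f 31 17 33
f 31 33 32
f 32 33 34
f 32 34 20
f 33 17 35
f 33 35 34
f 34 35 36
f 34 36 20
f 35 17 37
f 35 37 36
f 36 37 38
f 36 38 20
f 37 17 39
f 37 39 38
f 38 39 40
f 38 40 20
f 39 17 41
f 39 41 40
f 40 41 42
f 40 42 20
f 41 17 43
f 41 43 42
f 42 43 44
f 42 44 20
f 43 17 45
f 43 45 44
f 44 45 46
f 44 46 20
f 45 17 47
f 45 47 46
f 46 47 48
f 46 48 20
f 47 17 49
f 47 49 48
f 48 49 50
f 48 50 20
f 49 17 18
f 49 18 50
f 50 18 19
f 50 19 20

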